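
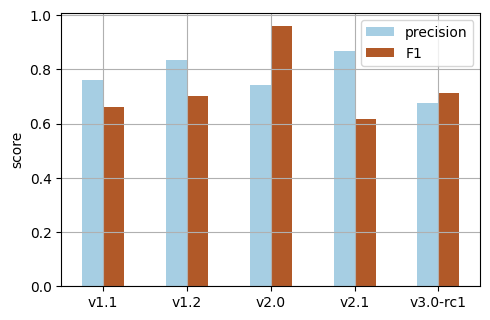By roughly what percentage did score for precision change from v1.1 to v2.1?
v1.1 ≈ 0.8, v2.1 ≈ 0.9; (0.9 − 0.8) / 0.8 ≈ +12.5%.

≈ +12.5%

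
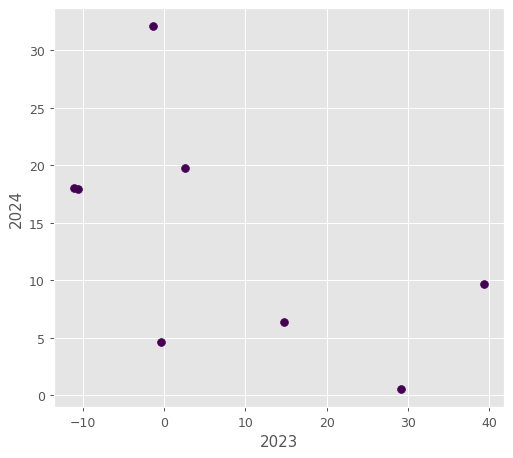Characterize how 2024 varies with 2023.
negative, moderate

Points are negatively correlated; moderate (|r| ≈ 0.6).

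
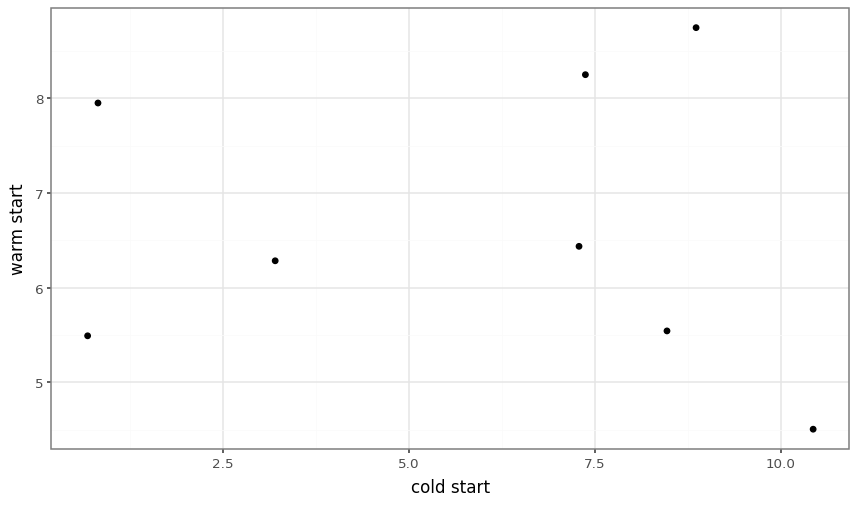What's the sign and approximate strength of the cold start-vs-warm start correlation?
no clear correlation

Points are roughly uncorrelated; weak (|r| ≈ 0.1).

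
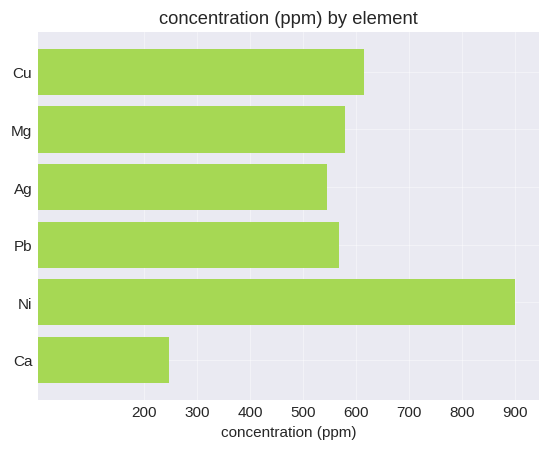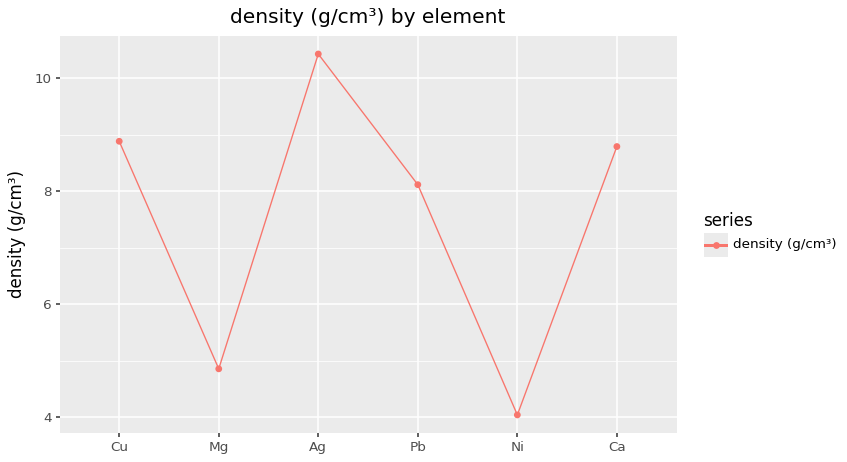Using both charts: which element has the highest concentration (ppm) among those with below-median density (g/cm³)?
Ni

Chart 2 median density (g/cm³) ≈ 8; below-median elements: Mg, Pb, Ni. Among those, Ni has the highest concentration (ppm) (≈ 900).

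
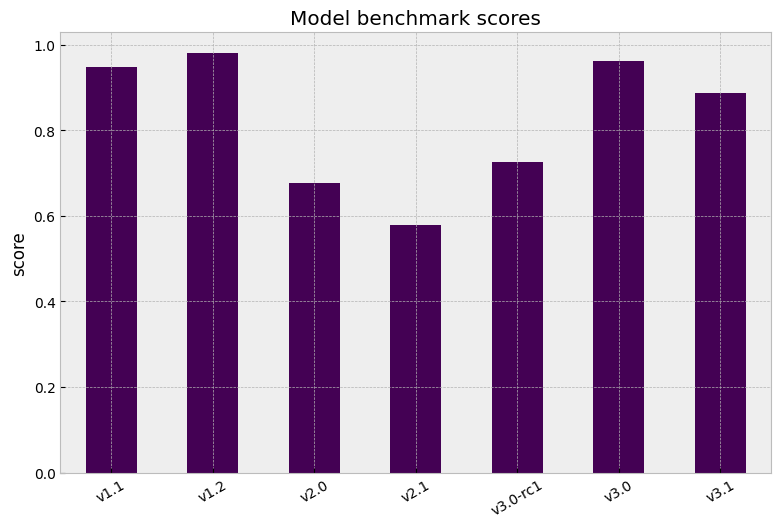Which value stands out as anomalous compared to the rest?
v2.1

v2.1 ≈ 0.6; the rest sit between ≈ 0.7 and ≈ 1.0.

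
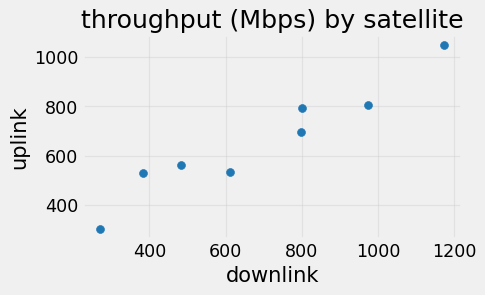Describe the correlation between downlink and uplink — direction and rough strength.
Points are positively correlated; strong (|r| ≈ 1.0).

positive, strong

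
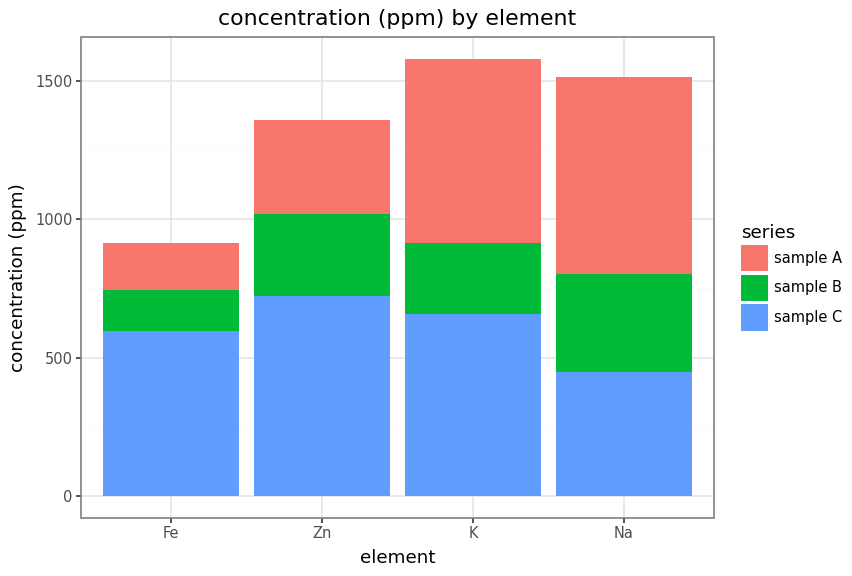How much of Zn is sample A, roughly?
≈ 400

sample A top ≈ 1400, bottom ≈ 1000; segment ≈ 400.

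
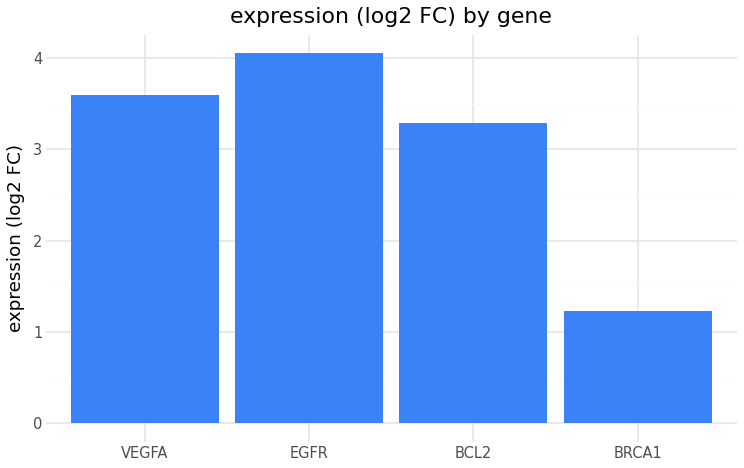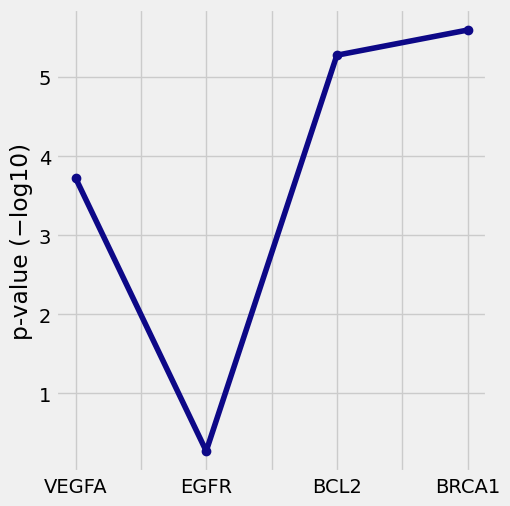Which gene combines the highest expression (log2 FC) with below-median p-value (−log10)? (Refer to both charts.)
Chart 2 median p-value (−log10) ≈ 4; below-median genes: VEGFA, EGFR. Among those, EGFR has the highest expression (log2 FC) (≈ 4).

EGFR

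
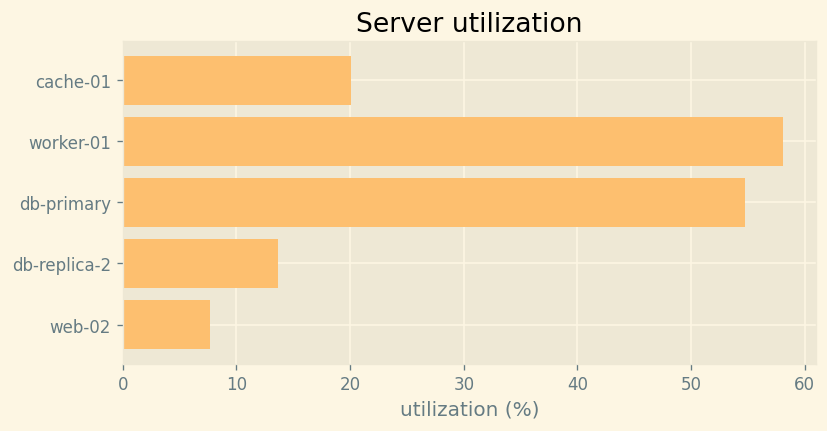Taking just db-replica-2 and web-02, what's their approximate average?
≈ 12

(15 + 10) / 2 ≈ 12.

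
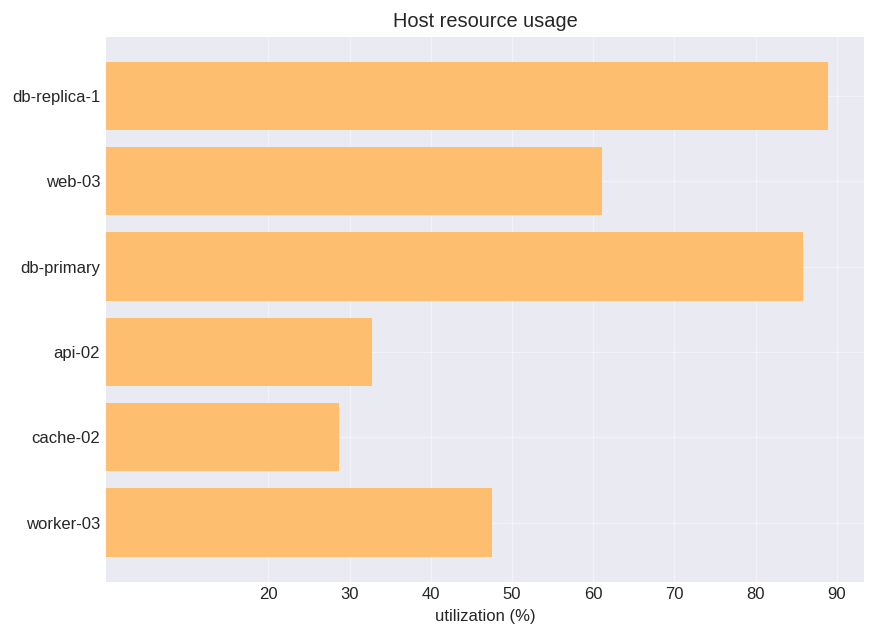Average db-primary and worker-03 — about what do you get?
≈ 70

(90 + 50) / 2 ≈ 70.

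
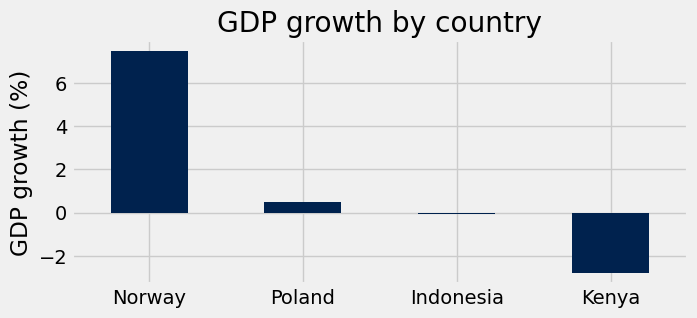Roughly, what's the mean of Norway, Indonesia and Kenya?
(7 + 0 + -3) / 3 ≈ 1.

≈ 1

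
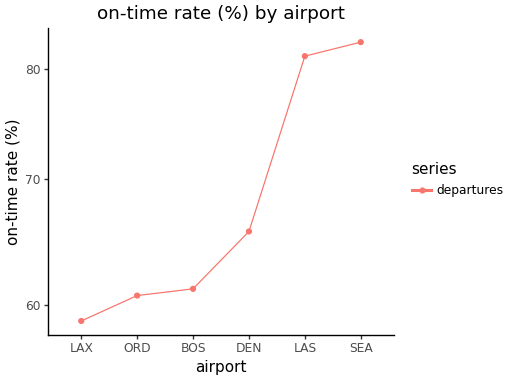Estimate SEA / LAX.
SEA ≈ 82, LAX ≈ 58; 82/58 ≈ 1.41.

≈ 1.41×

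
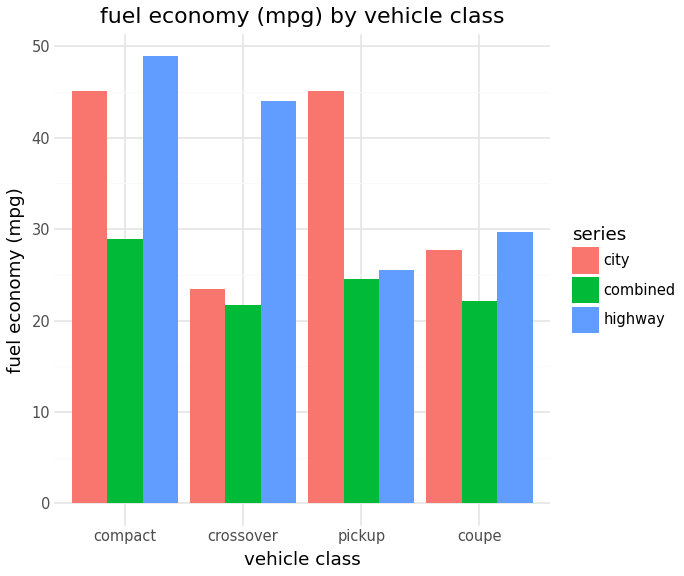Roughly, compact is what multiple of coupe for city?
≈ 1.5×

compact ≈ 45, coupe ≈ 30; 45/30 ≈ 1.5.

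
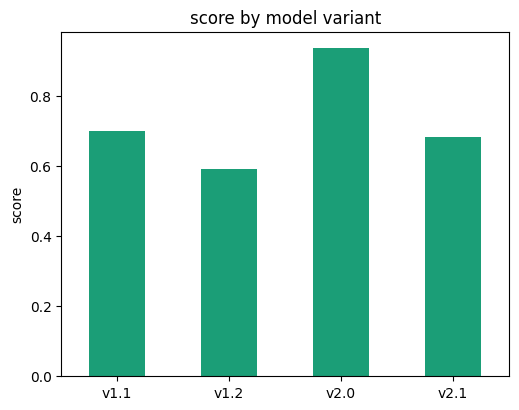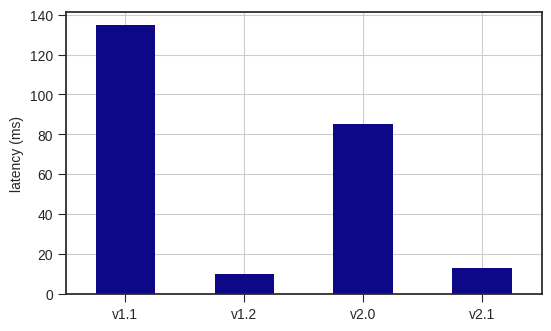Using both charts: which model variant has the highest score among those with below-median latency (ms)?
Chart 2 median latency (ms) ≈ 40; below-median model variants: v1.2, v2.1. Among those, v2.1 has the highest score (≈ 0.7).

v2.1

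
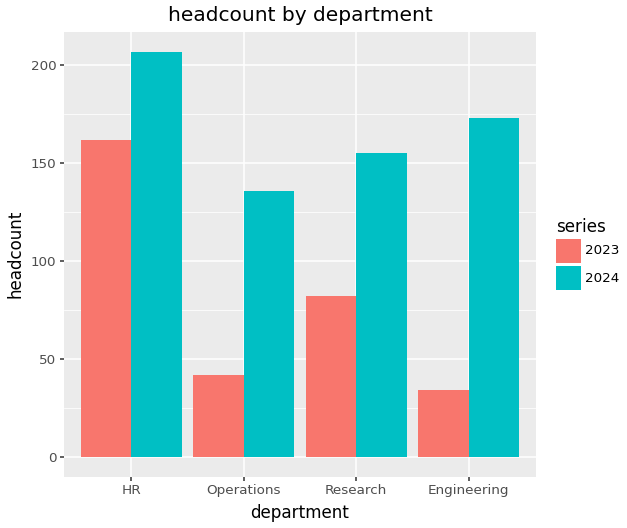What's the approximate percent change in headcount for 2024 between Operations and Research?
Operations ≈ 140, Research ≈ 160; (160 − 140) / 140 ≈ +14.3%.

≈ +14.3%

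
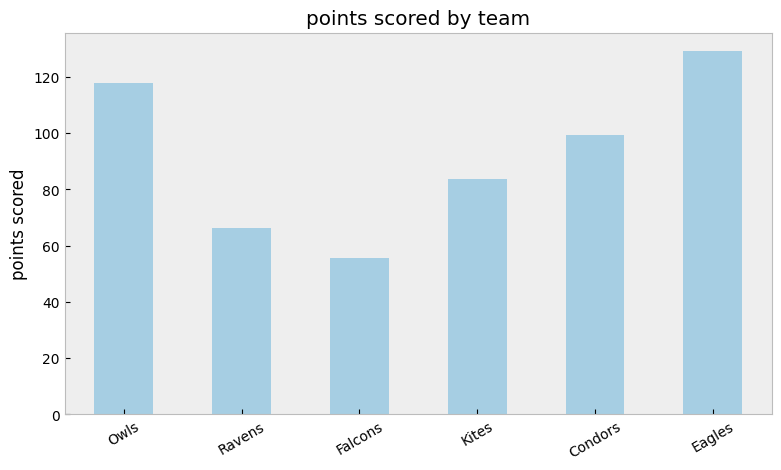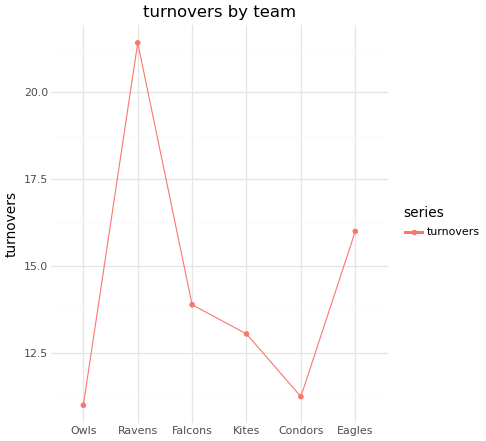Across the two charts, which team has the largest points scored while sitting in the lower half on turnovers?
Owls

Chart 2 median turnovers ≈ 14; below-median teams: Owls, Kites, Condors. Among those, Owls has the highest points scored (≈ 120).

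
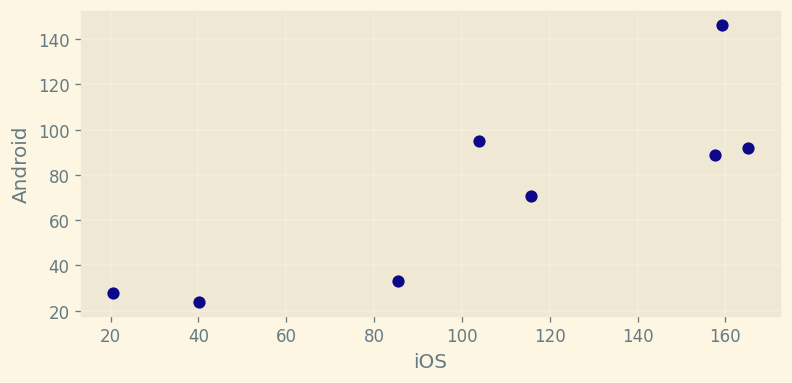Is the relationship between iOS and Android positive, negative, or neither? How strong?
Points are positively correlated; strong (|r| ≈ 0.8).

positive, strong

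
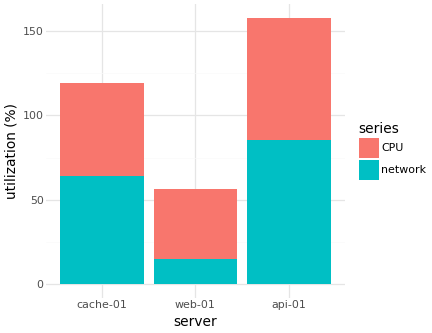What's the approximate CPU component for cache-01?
≈ 60

CPU top ≈ 120, bottom ≈ 60; segment ≈ 60.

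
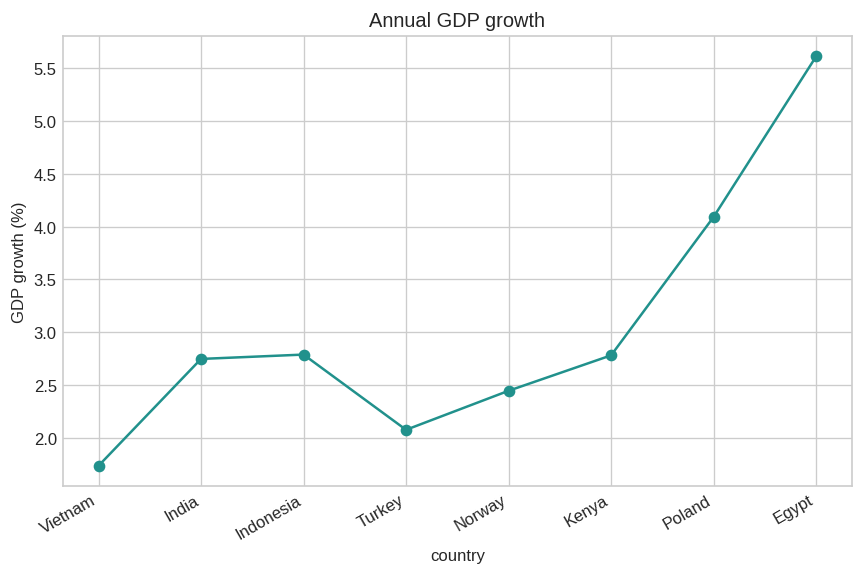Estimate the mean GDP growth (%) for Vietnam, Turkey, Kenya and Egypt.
≈ 3

(1.5 + 2.0 + 3.0 + 5.5) / 4 ≈ 3.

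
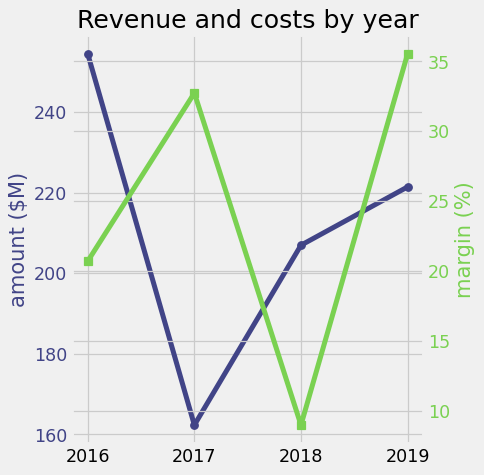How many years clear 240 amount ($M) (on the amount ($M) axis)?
Above 240: 2016.

1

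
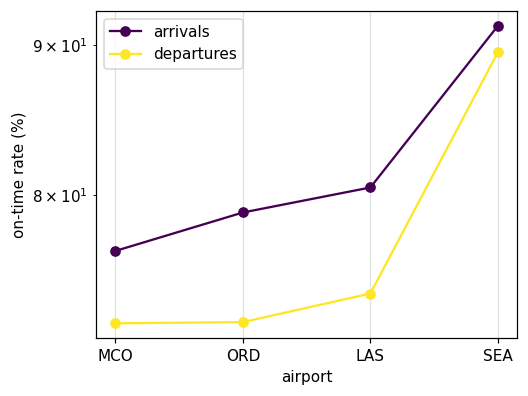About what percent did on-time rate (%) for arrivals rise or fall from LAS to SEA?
≈ +15%

LAS ≈ 80, SEA ≈ 92; (92 − 80) / 80 ≈ +15%.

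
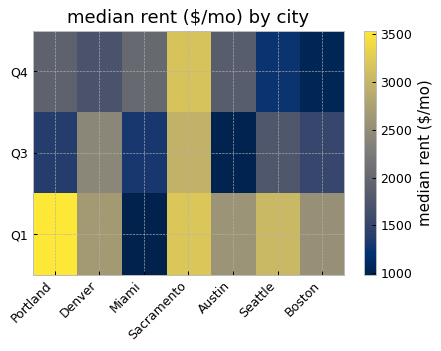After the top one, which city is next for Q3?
Top 3 for Q3: Sacramento ≈ 3000, Denver ≈ 2500, Seattle ≈ 2000.

Denver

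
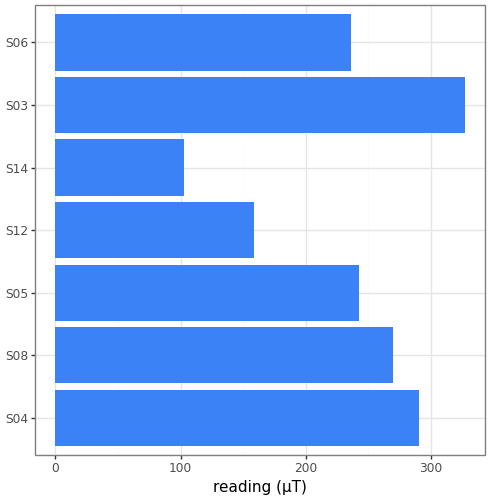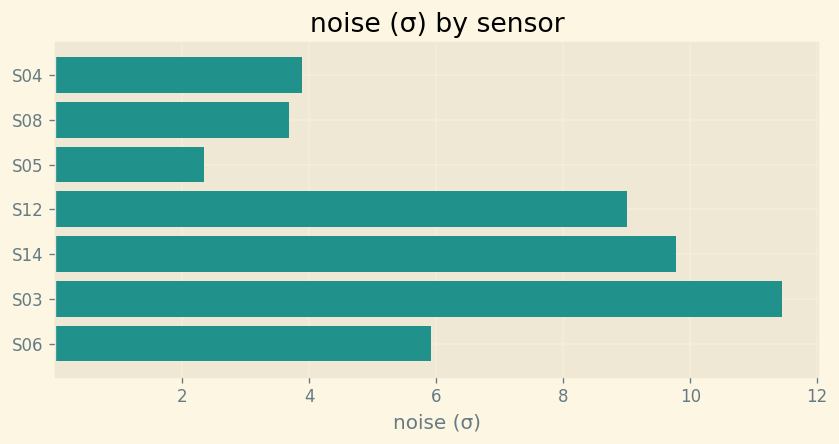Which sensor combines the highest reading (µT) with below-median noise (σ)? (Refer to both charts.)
S04

Chart 2 median noise (σ) ≈ 6; below-median sensors: S04, S08, S05. Among those, S04 has the highest reading (µT) (≈ 300).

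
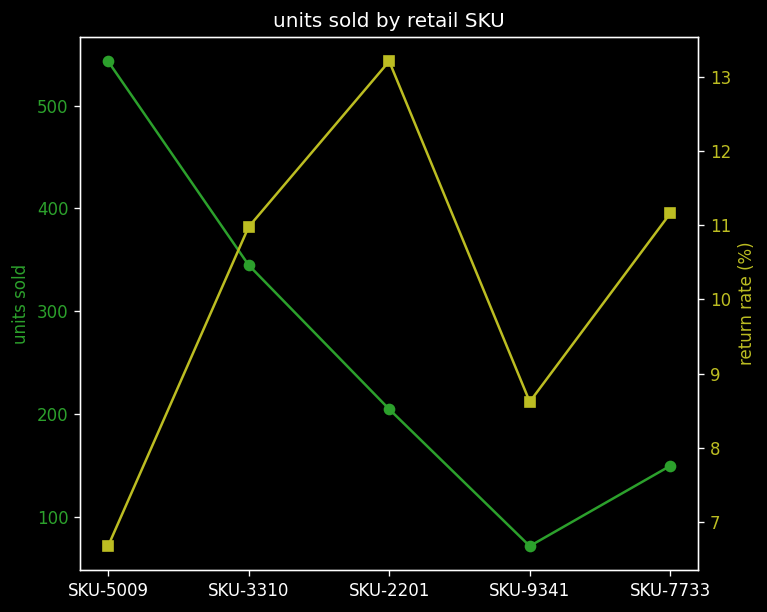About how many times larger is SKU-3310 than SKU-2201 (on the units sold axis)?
SKU-3310 ≈ 350, SKU-2201 ≈ 200; 350/200 ≈ 1.75.

≈ 1.75×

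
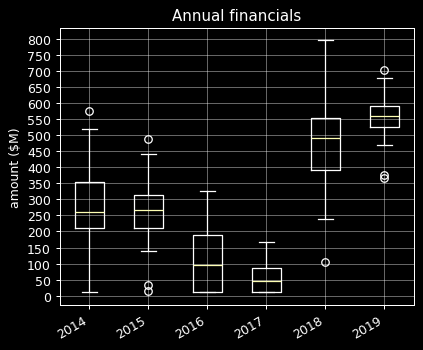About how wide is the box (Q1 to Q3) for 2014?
Q3 ≈ 350, Q1 ≈ 200; IQR ≈ 150.

≈ 150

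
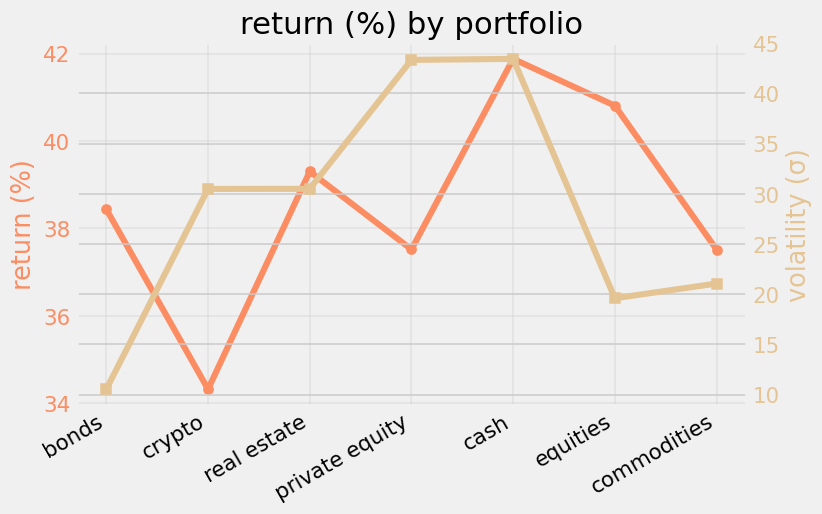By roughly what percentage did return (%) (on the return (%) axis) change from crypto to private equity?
crypto ≈ 34, private equity ≈ 38; (38 − 34) / 34 ≈ +11.8%.

≈ +11.8%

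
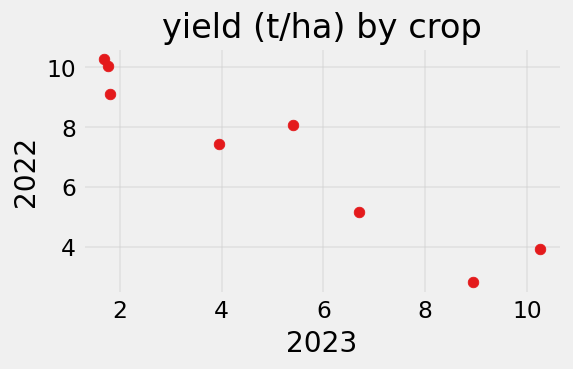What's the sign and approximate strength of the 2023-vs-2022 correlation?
Points are negatively correlated; strong (|r| ≈ 1.0).

negative, strong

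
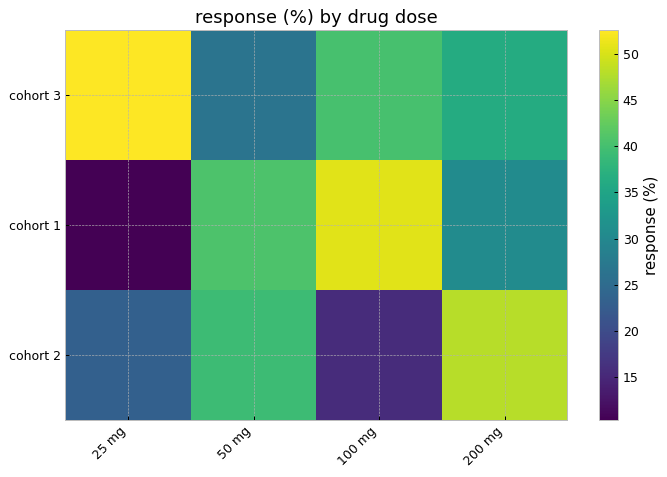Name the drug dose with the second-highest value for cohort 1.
50 mg

Top 3 for cohort 1: 100 mg ≈ 50, 50 mg ≈ 40, 200 mg ≈ 30.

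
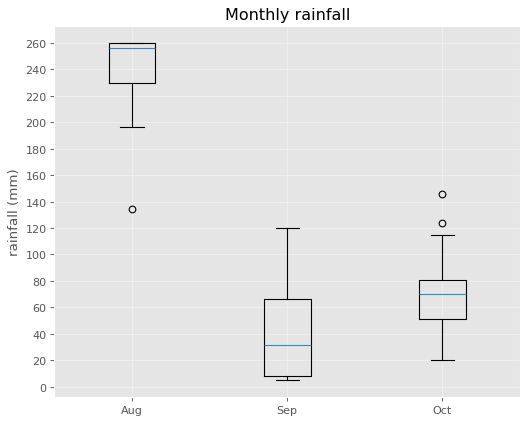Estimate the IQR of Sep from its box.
Q3 ≈ 60, Q1 ≈ 0; IQR ≈ 60.

≈ 60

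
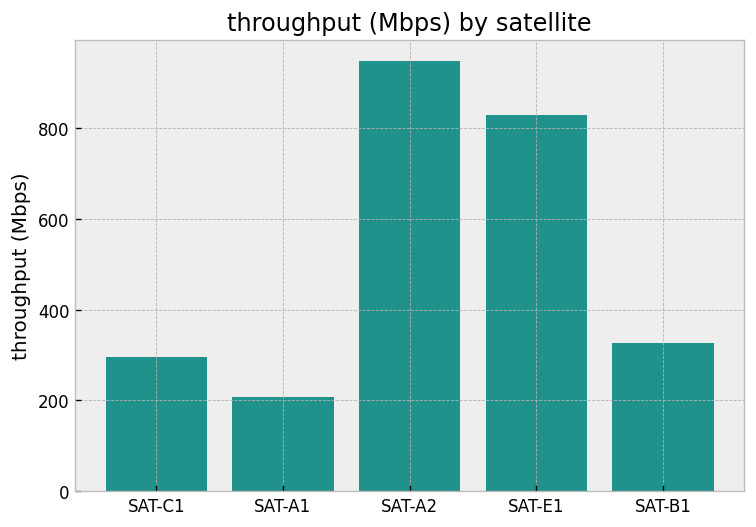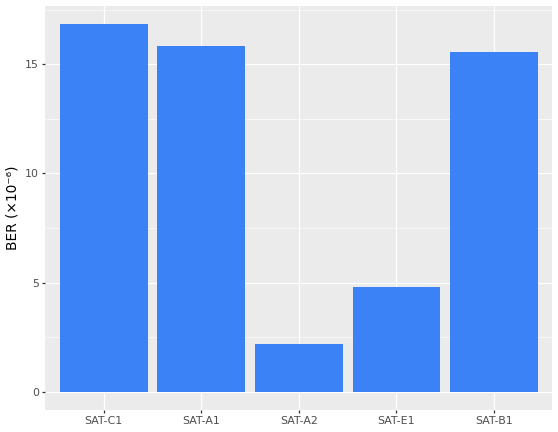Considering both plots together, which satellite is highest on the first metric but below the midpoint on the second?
SAT-A2

Chart 2 median BER (×10⁻⁶) ≈ 16; below-median satellites: SAT-A2, SAT-E1. Among those, SAT-A2 has the highest throughput (Mbps) (≈ 900).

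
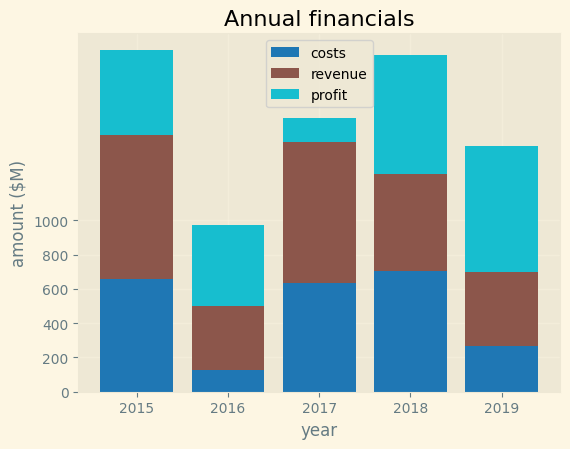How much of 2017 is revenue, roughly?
≈ 800

revenue top ≈ 1400, bottom ≈ 600; segment ≈ 800.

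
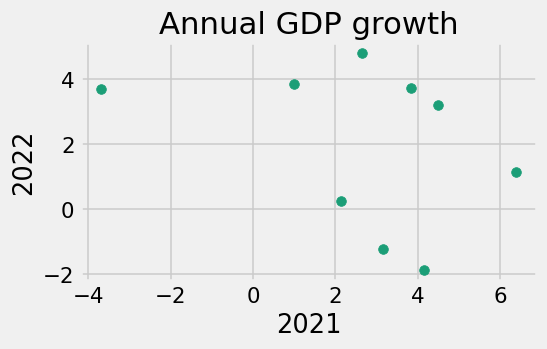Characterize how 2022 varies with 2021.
Points are negatively correlated; weak (|r| ≈ 0.3).

negative, weak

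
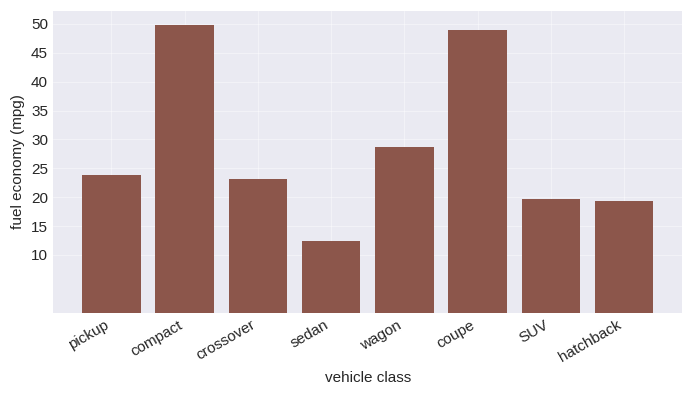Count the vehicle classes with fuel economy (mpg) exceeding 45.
2

Above 45: compact, coupe.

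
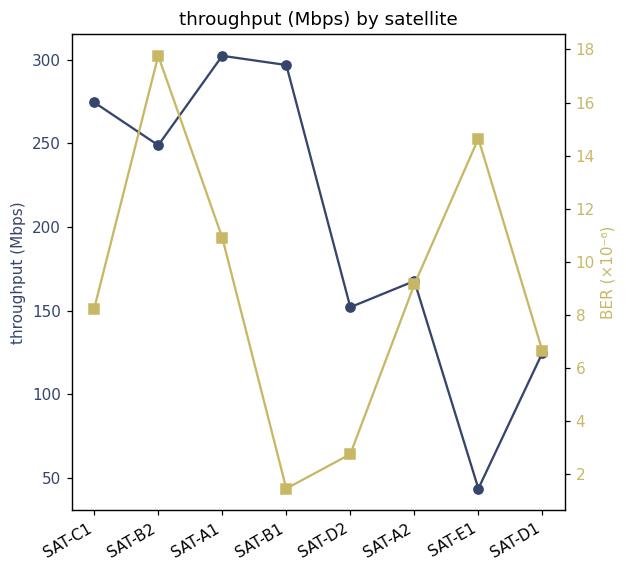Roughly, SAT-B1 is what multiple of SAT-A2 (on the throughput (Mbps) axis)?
≈ 1.71×

SAT-B1 ≈ 300, SAT-A2 ≈ 175; 300/175 ≈ 1.71.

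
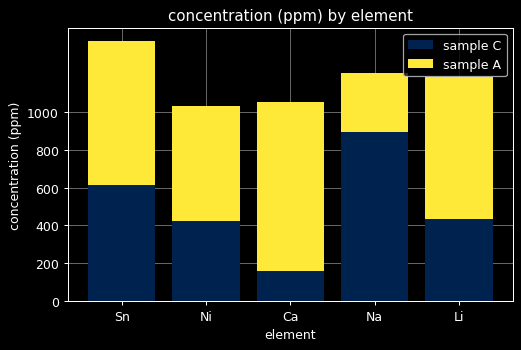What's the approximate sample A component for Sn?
≈ 800

sample A top ≈ 1400, bottom ≈ 600; segment ≈ 800.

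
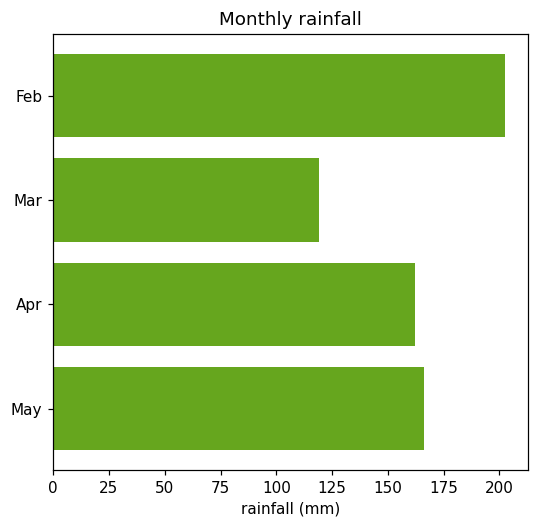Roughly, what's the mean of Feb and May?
≈ 180

(200 + 160) / 2 ≈ 180.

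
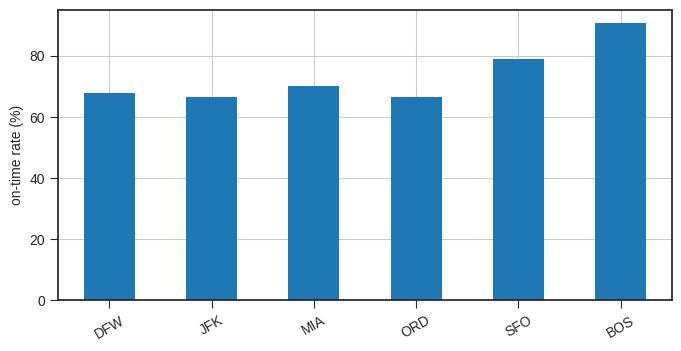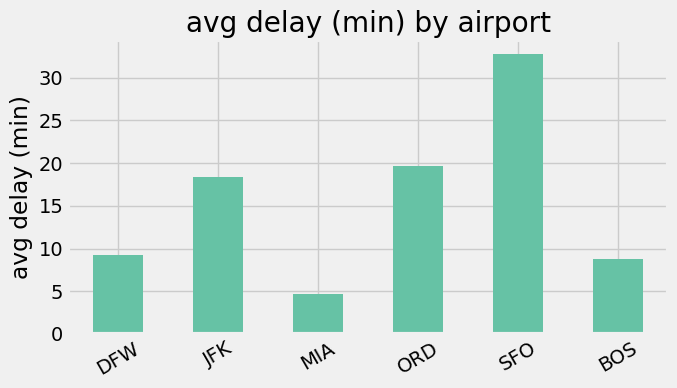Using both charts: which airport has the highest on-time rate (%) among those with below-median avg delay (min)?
Chart 2 median avg delay (min) ≈ 15; below-median airports: DFW, MIA, BOS. Among those, BOS has the highest on-time rate (%) (≈ 90).

BOS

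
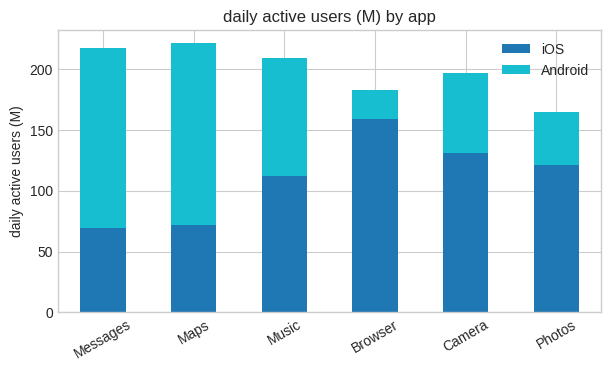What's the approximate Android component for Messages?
Android top ≈ 220, bottom ≈ 60; segment ≈ 160.

≈ 160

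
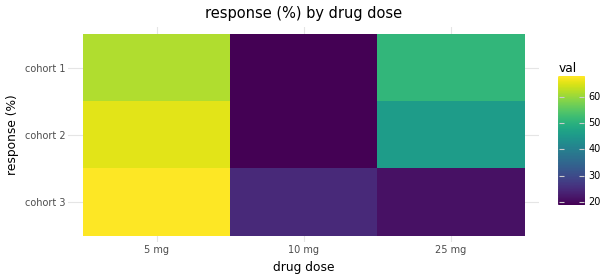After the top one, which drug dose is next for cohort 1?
25 mg

Top 3 for cohort 1: 5 mg ≈ 60, 25 mg ≈ 50, 10 mg ≈ 20.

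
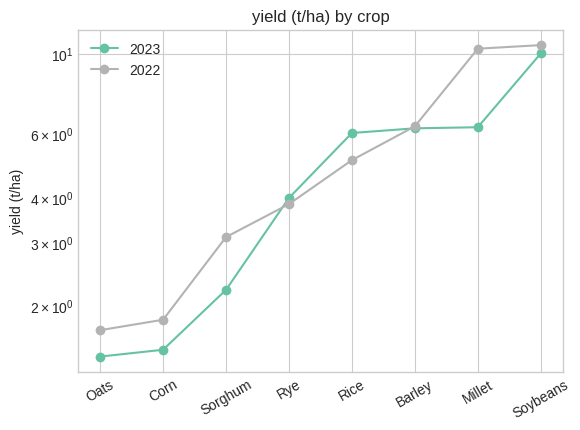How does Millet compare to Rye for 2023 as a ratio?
≈ 1.5×

Millet ≈ 6, Rye ≈ 4; 6/4 ≈ 1.5.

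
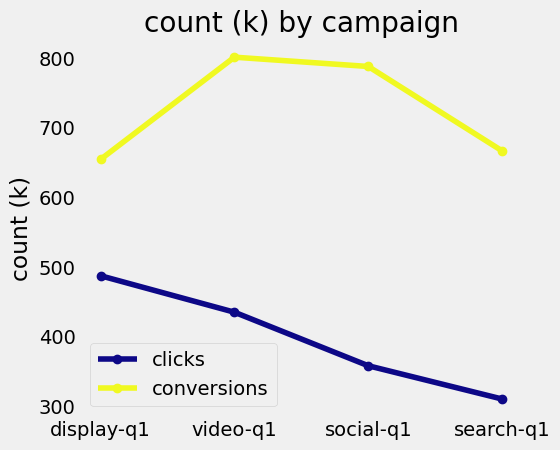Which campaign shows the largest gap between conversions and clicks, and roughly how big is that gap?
social-q1: conversions ≈ 800, clicks ≈ 350 → gap ≈ 450. Next-largest (video-q1) is only ≈ 350.

social-q1, ≈ 450 k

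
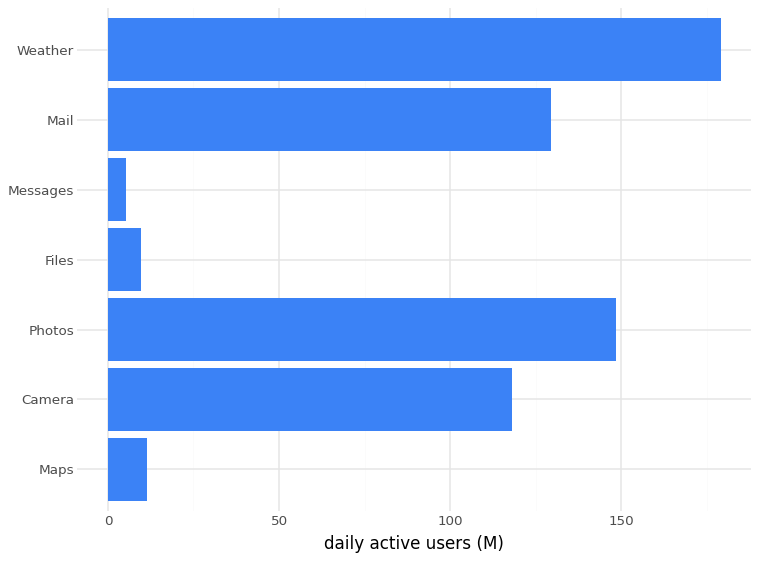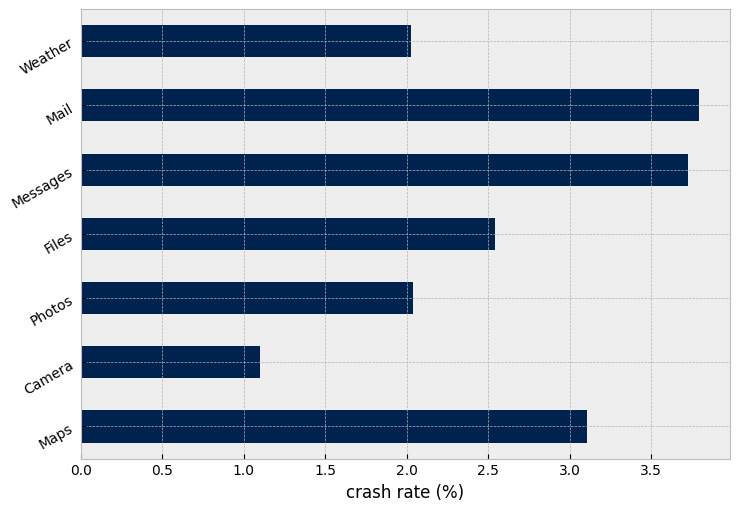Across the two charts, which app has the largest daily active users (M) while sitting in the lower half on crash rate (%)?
Chart 2 median crash rate (%) ≈ 2.5; below-median apps: Camera, Photos, Weather. Among those, Weather has the highest daily active users (M) (≈ 180).

Weather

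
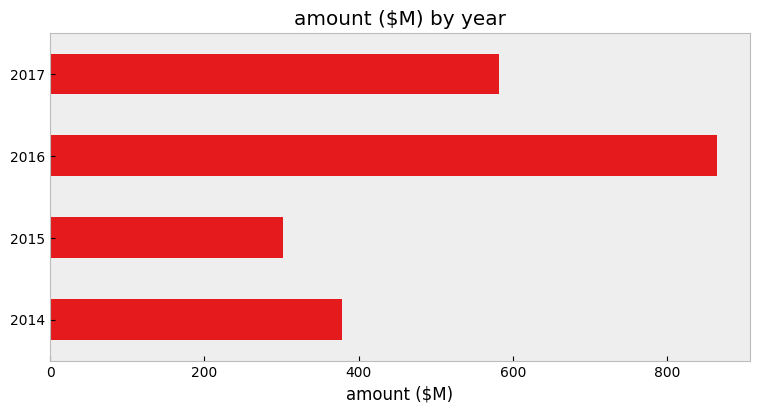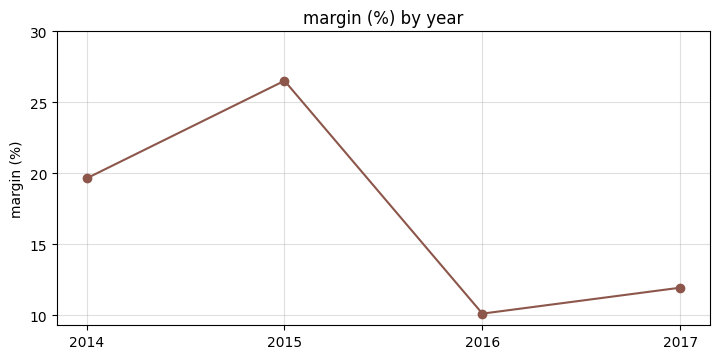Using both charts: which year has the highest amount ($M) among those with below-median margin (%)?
2016

Chart 2 median margin (%) ≈ 15; below-median years: 2016, 2017. Among those, 2016 has the highest amount ($M) (≈ 900).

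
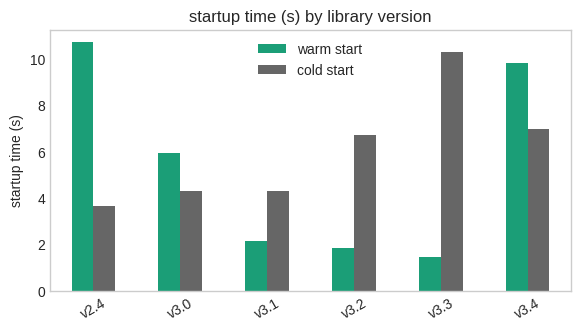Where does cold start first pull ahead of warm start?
v3.1

v3.0: cold start ≈ 4 vs warm start ≈ 6 (not yet); v3.1: cold start ≈ 4 vs warm start ≈ 2 (first crossover).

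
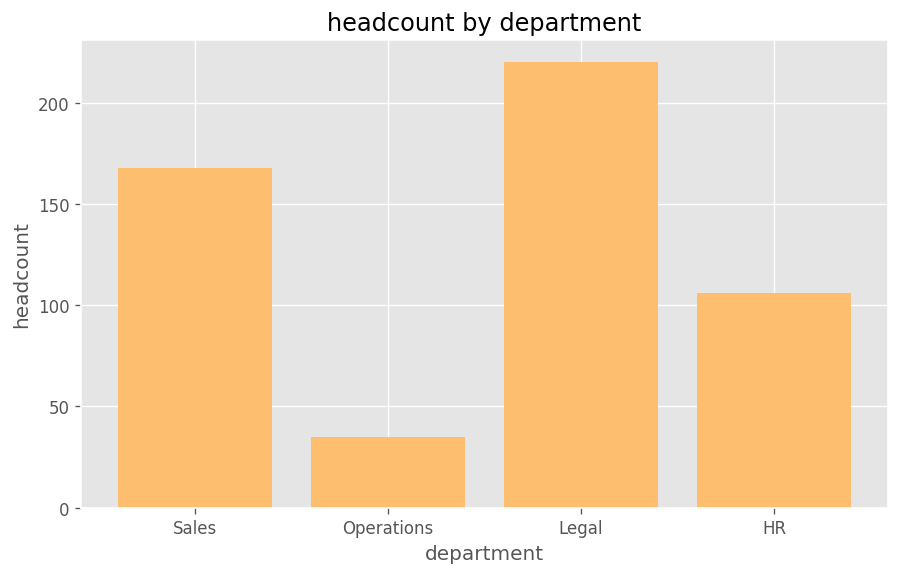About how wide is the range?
Max Legal ≈ 220, min Operations ≈ 40; range ≈ 180.

≈ 180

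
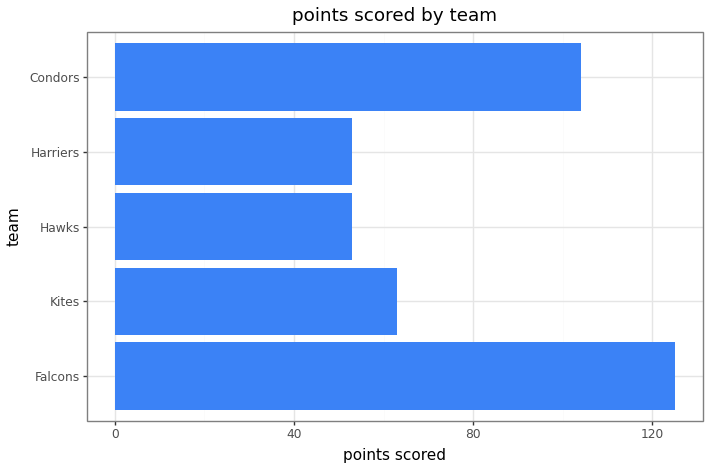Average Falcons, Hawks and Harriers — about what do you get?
≈ 80

(120 + 60 + 60) / 3 ≈ 80.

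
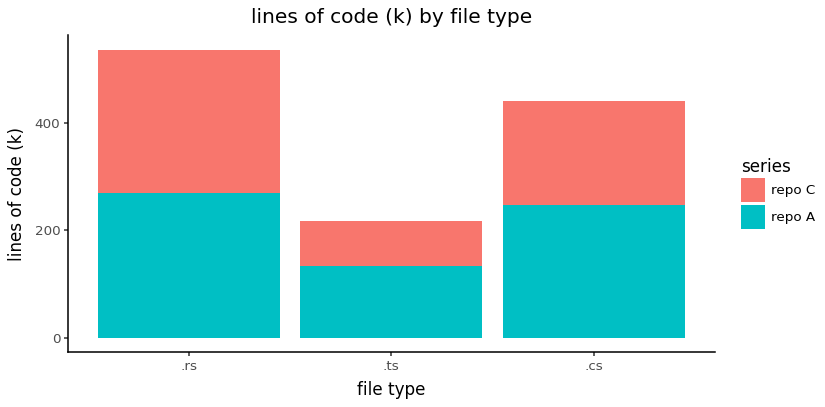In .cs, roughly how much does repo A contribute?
≈ 250

repo A top ≈ 250, bottom ≈ 0; segment ≈ 250.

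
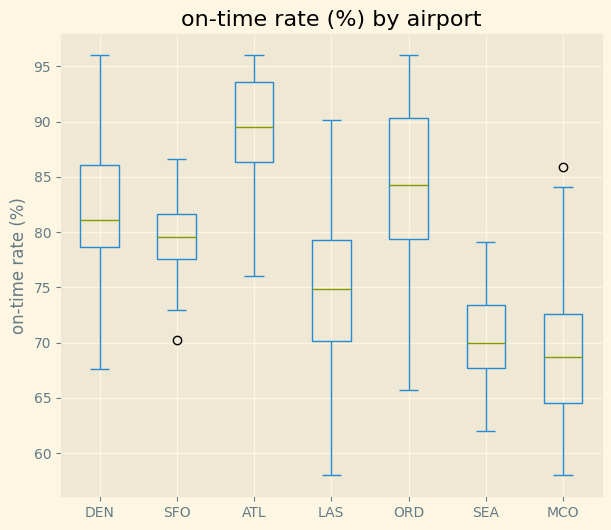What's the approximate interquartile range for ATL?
≈ 8

Q3 ≈ 94, Q1 ≈ 86; IQR ≈ 8.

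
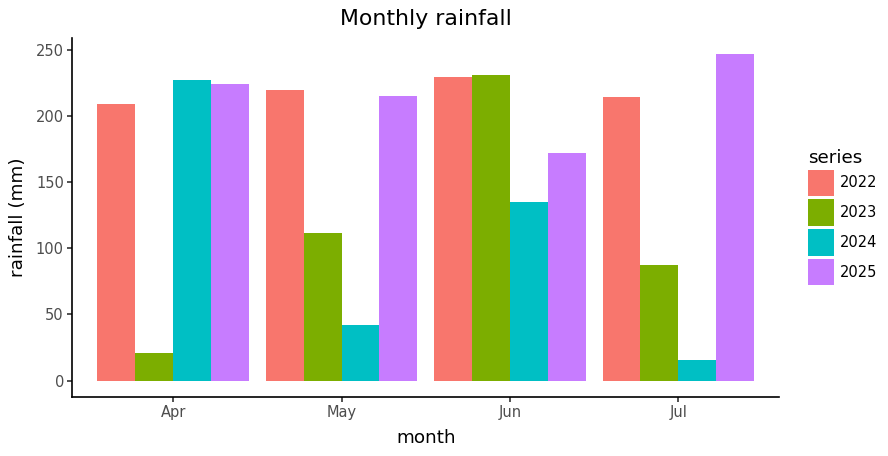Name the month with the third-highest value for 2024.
May

Top 4 for 2024: Apr ≈ 225, Jun ≈ 125, May ≈ 50, Jul ≈ 25.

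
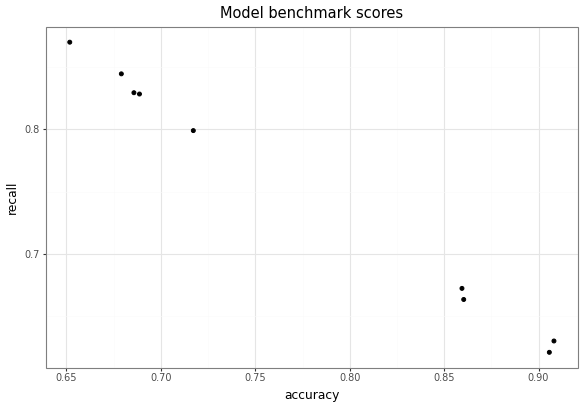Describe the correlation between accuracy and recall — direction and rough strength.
Points are negatively correlated; strong (|r| ≈ 1.0).

negative, strong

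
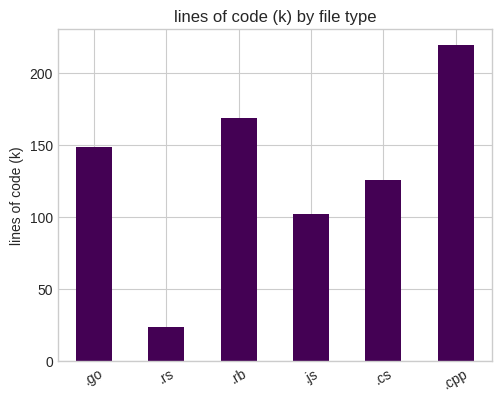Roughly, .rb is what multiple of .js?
≈ 1.6×

.rb ≈ 160, .js ≈ 100; 160/100 ≈ 1.6.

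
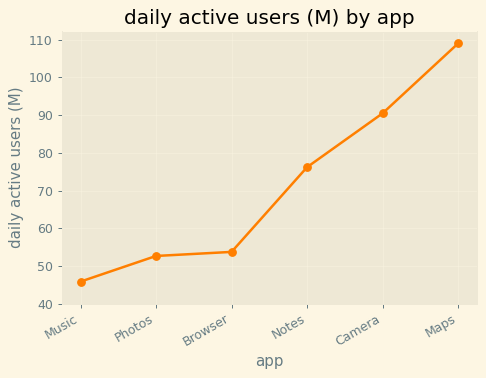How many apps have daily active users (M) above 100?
Above 100: Maps.

1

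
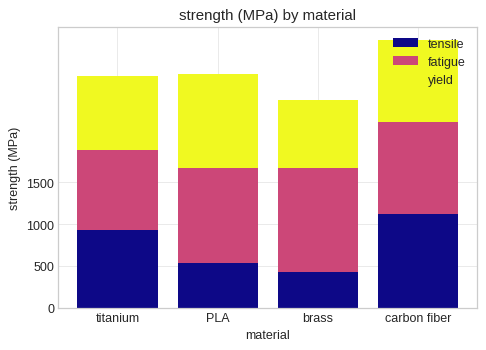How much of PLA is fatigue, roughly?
fatigue top ≈ 1500, bottom ≈ 500; segment ≈ 1000.

≈ 1000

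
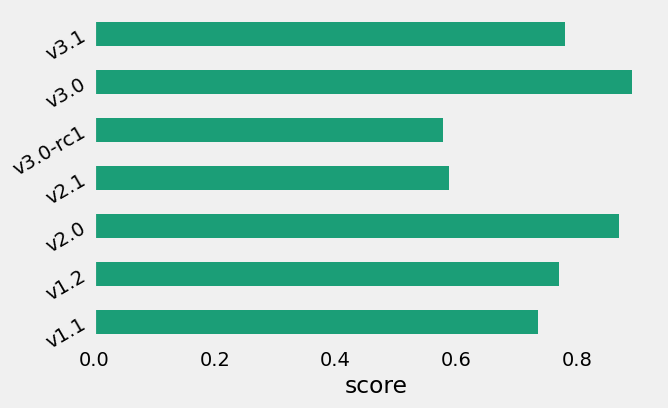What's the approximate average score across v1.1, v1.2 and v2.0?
(0.7 + 0.8 + 0.9) / 3 ≈ 0.8.

≈ 0.8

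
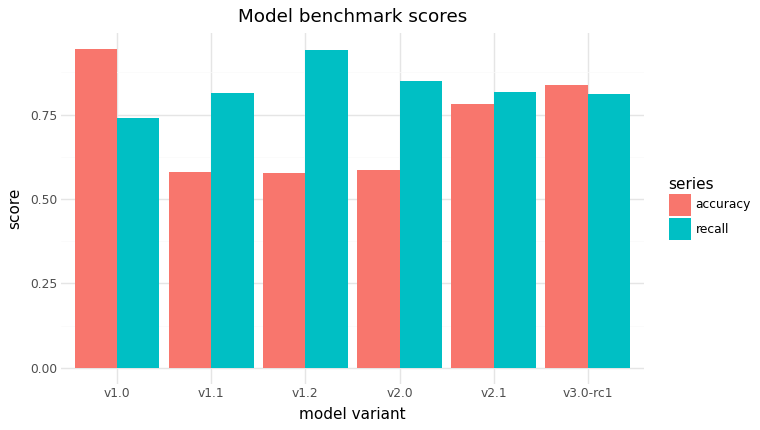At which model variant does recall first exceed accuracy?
v1.0: recall ≈ 0.7 vs accuracy ≈ 0.9 (not yet); v1.1: recall ≈ 0.8 vs accuracy ≈ 0.6 (first crossover).

v1.1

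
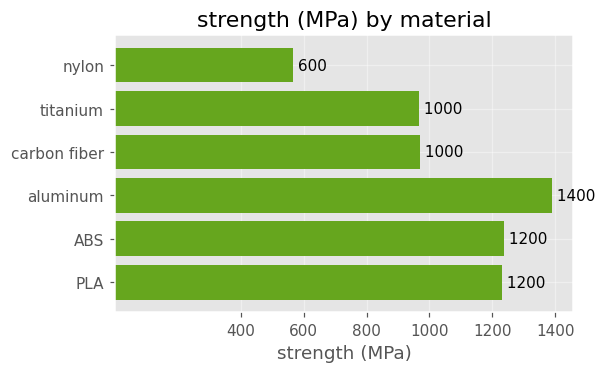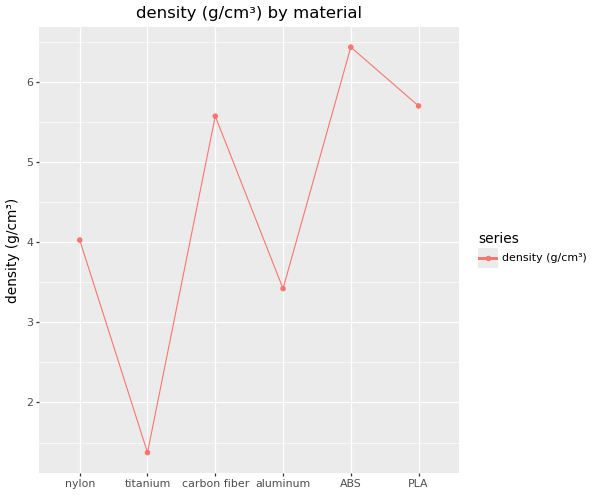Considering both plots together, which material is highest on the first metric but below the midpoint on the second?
aluminum

Chart 2 median density (g/cm³) ≈ 5; below-median materials: nylon, titanium, aluminum. Among those, aluminum has the highest strength (MPa) (≈ 1400).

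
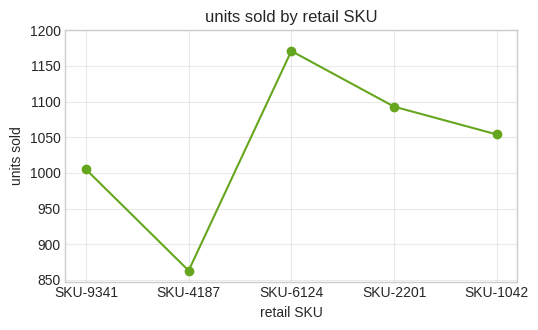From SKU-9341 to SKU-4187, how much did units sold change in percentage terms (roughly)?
SKU-9341 ≈ 1000, SKU-4187 ≈ 850; (850 − 1000) / 1000 ≈ -15%.

≈ -15%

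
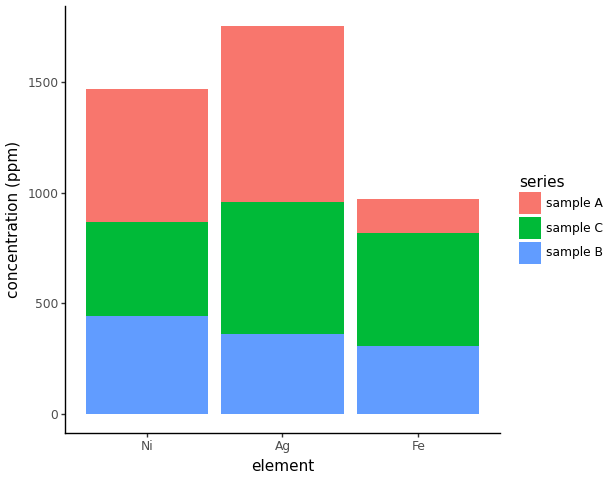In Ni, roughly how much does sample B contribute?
≈ 400

sample B top ≈ 400, bottom ≈ 0; segment ≈ 400.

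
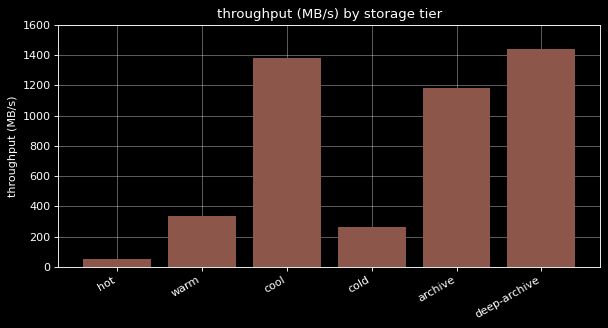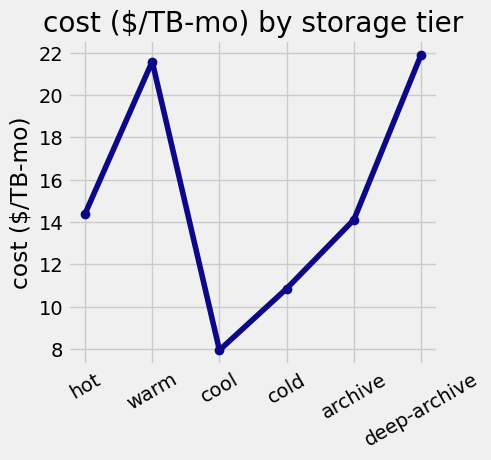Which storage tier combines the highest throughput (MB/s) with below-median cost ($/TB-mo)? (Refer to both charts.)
Chart 2 median cost ($/TB-mo) ≈ 15; below-median storage tiers: cool, cold, archive. Among those, cool has the highest throughput (MB/s) (≈ 1400).

cool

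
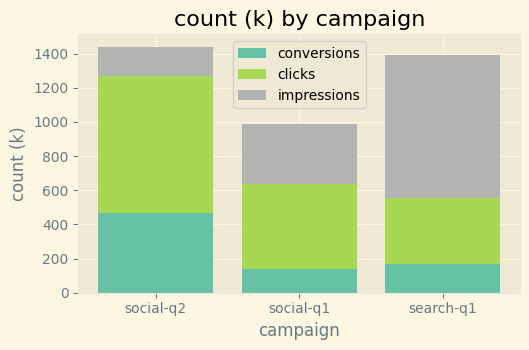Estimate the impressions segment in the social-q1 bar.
≈ 400

impressions top ≈ 1000, bottom ≈ 600; segment ≈ 400.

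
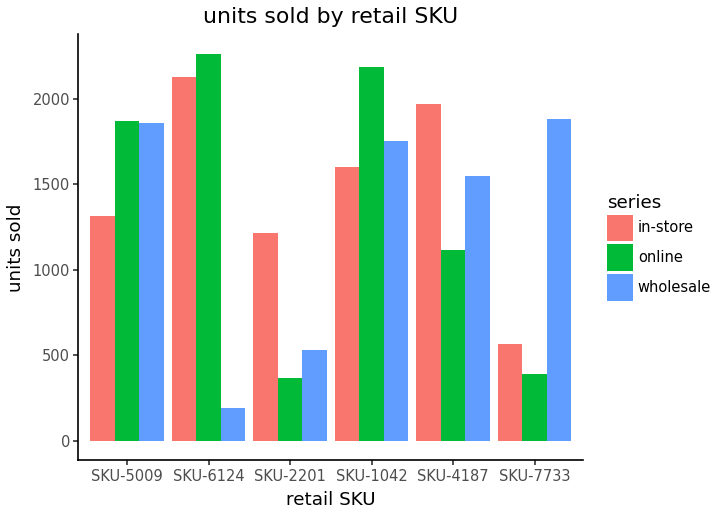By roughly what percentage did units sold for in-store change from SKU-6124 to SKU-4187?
≈ -9.1%

SKU-6124 ≈ 2200, SKU-4187 ≈ 2000; (2000 − 2200) / 2200 ≈ -9.1%.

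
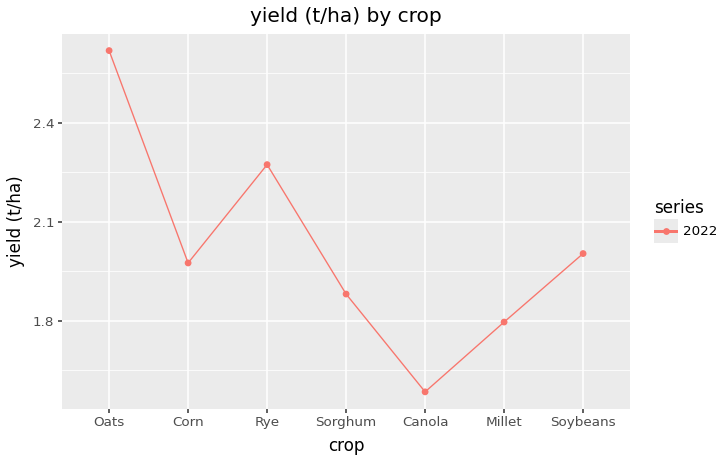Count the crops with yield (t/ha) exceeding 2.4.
Above 2.4: Oats.

1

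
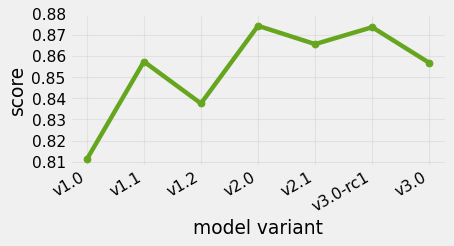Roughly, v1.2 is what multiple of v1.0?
≈ 1.04×

v1.2 ≈ 0.84, v1.0 ≈ 0.81; 0.84/0.81 ≈ 1.04.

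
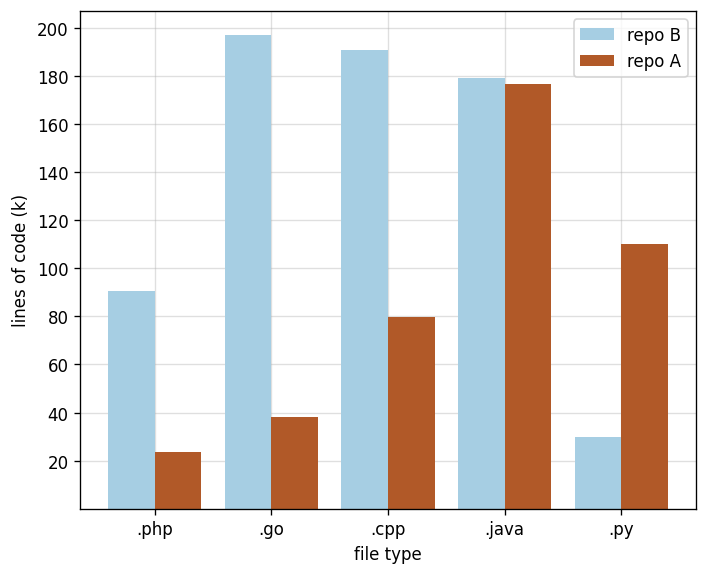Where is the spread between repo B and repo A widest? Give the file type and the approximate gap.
.go, ≈ 160 k

.go: repo B ≈ 200, repo A ≈ 40 → gap ≈ 160. Next-largest (.cpp) is only ≈ 120.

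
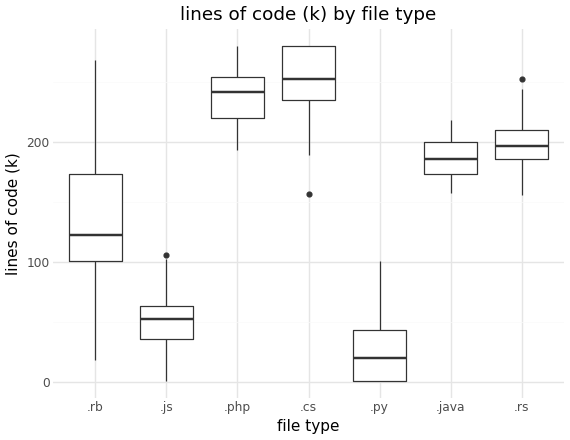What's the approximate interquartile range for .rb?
Q3 ≈ 175, Q1 ≈ 100; IQR ≈ 75.

≈ 75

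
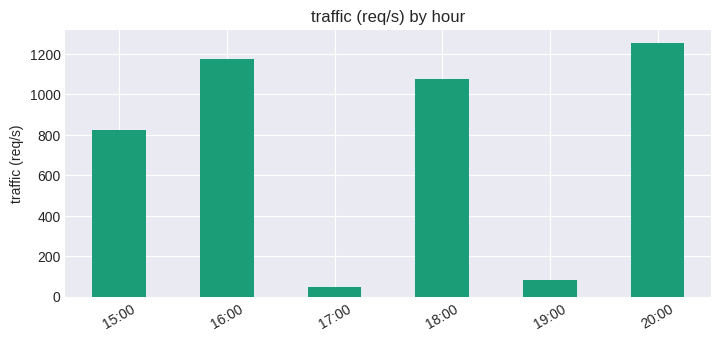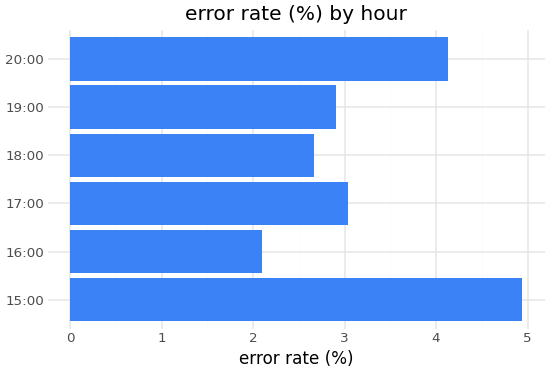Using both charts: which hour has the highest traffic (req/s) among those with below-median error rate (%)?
Chart 2 median error rate (%) ≈ 3; below-median hours: 16:00, 18:00, 19:00. Among those, 16:00 has the highest traffic (req/s) (≈ 1200).

16:00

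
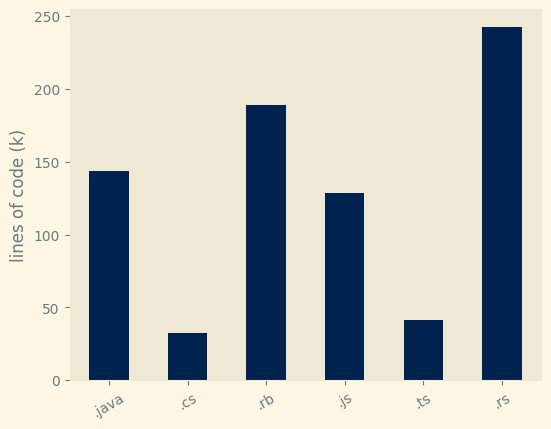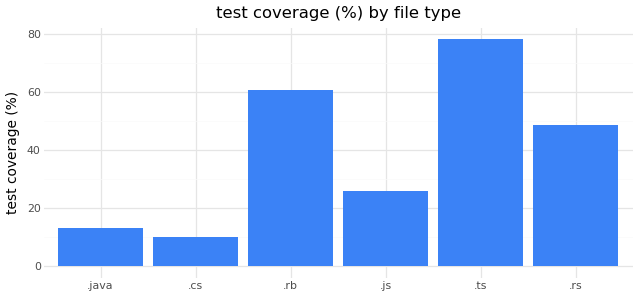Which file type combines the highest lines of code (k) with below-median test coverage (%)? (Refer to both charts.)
.java

Chart 2 median test coverage (%) ≈ 40; below-median file types: .java, .cs, .js. Among those, .java has the highest lines of code (k) (≈ 150).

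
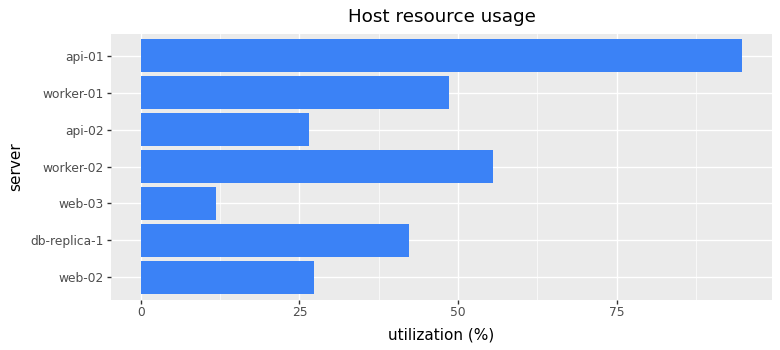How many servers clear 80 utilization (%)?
Above 80: api-01.

1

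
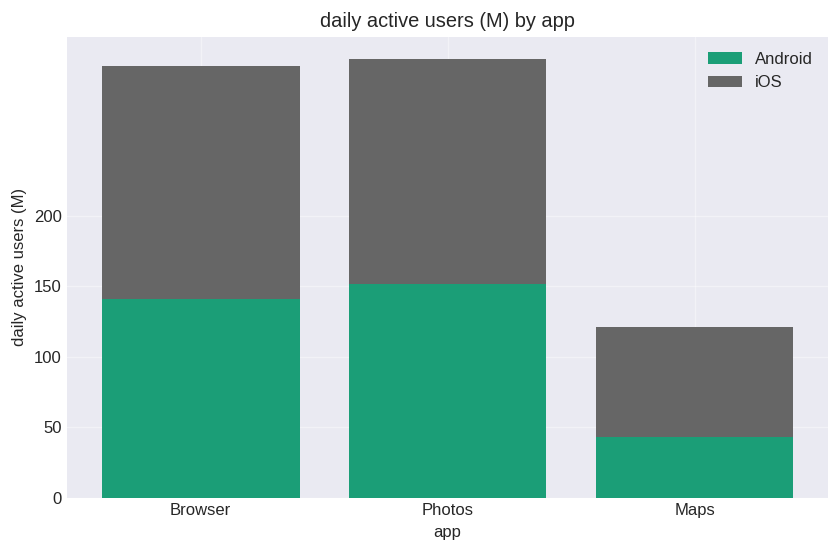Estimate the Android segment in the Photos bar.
≈ 150

Android top ≈ 150, bottom ≈ 0; segment ≈ 150.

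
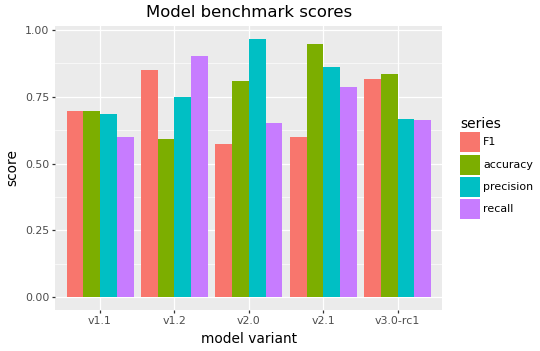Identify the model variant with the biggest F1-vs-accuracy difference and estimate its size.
v2.1, ≈ 0.3

v2.1: F1 ≈ 0.6, accuracy ≈ 0.9 → gap ≈ 0.3. Next-largest (v1.2) is only ≈ 0.2.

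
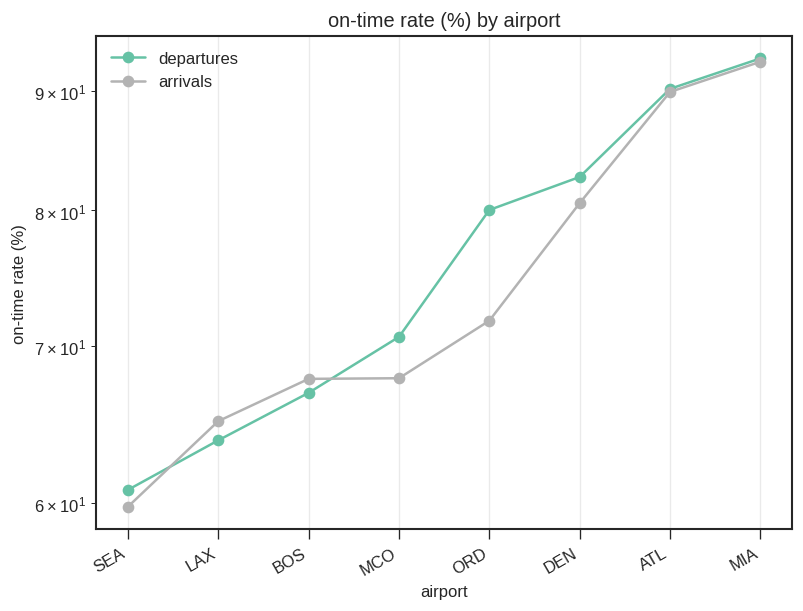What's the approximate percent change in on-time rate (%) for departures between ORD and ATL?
≈ +12.5%

ORD ≈ 80, ATL ≈ 90; (90 − 80) / 80 ≈ +12.5%.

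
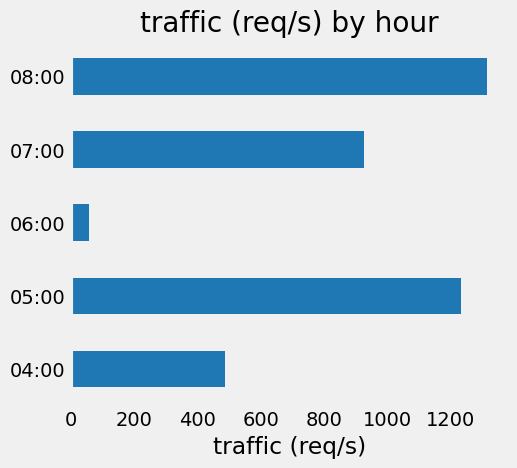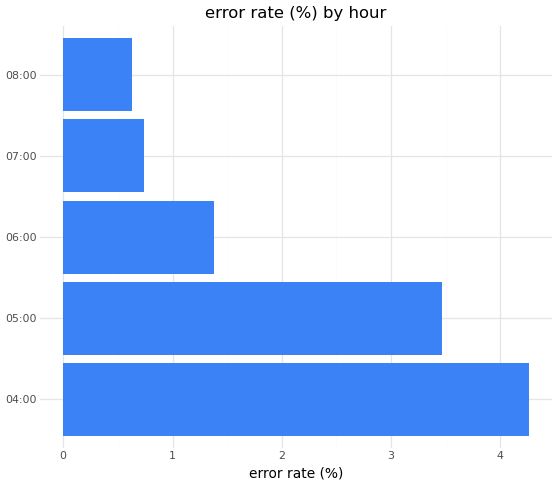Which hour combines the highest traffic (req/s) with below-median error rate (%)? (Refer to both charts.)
08:00

Chart 2 median error rate (%) ≈ 1.5; below-median hours: 07:00, 08:00. Among those, 08:00 has the highest traffic (req/s) (≈ 1400).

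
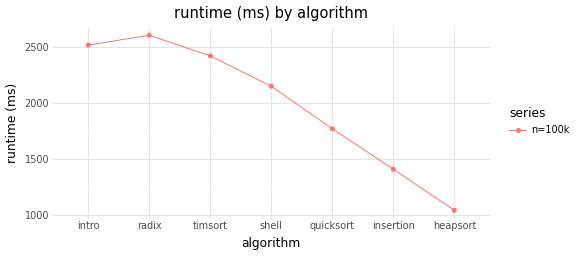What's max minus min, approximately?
Max radix ≈ 2600, min heapsort ≈ 1000; range ≈ 1600.

≈ 1600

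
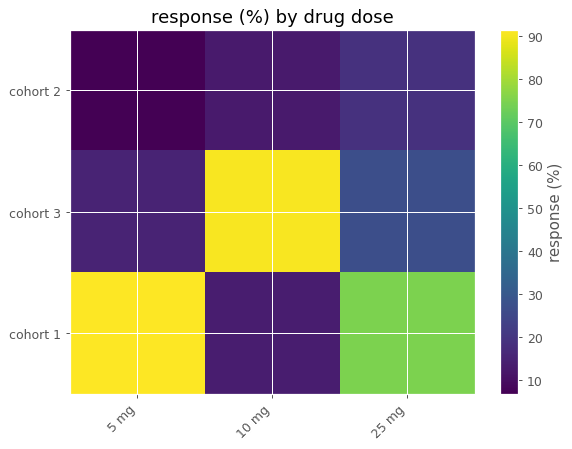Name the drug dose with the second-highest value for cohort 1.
25 mg

Top 3 for cohort 1: 5 mg ≈ 90, 25 mg ≈ 70, 10 mg ≈ 10.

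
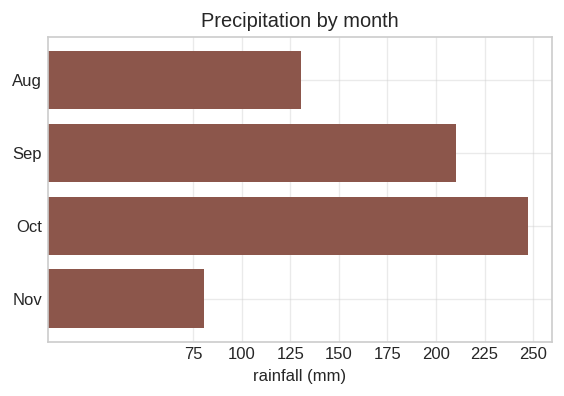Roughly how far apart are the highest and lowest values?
≈ 175

Max Oct ≈ 250, min Nov ≈ 75; range ≈ 175.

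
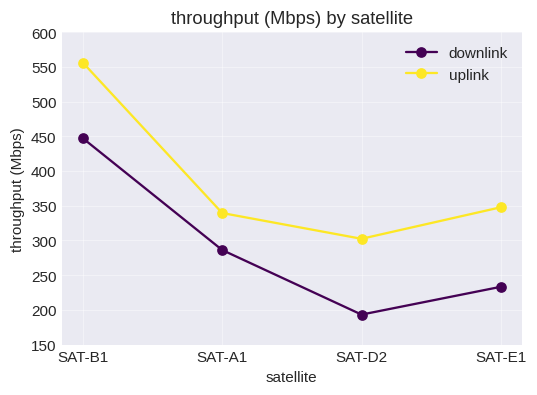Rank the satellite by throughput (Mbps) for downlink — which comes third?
SAT-E1

Top 4 for downlink: SAT-B1 ≈ 450, SAT-A1 ≈ 300, SAT-E1 ≈ 250, SAT-D2 ≈ 200.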